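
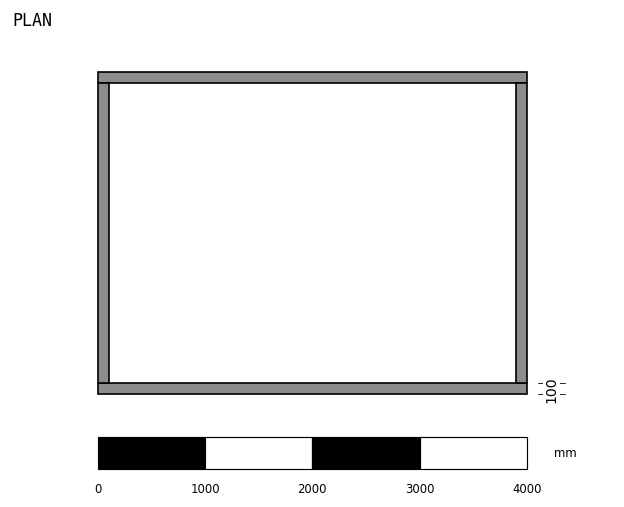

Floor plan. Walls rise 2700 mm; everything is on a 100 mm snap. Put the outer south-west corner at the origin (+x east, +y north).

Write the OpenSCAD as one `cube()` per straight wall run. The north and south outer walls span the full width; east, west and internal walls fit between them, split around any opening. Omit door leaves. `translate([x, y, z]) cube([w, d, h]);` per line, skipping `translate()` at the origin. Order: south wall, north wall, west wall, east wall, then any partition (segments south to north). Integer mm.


cube([4000, 100, 2700]);
translate([0, 2900, 0]) cube([4000, 100, 2700]);
translate([0, 100, 0]) cube([100, 2800, 2700]);
translate([3900, 100, 0]) cube([100, 2800, 2700]);


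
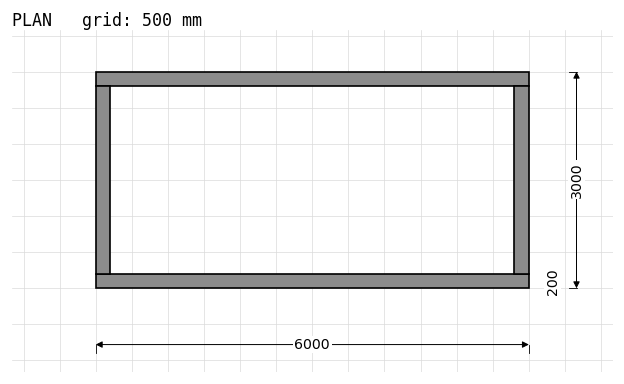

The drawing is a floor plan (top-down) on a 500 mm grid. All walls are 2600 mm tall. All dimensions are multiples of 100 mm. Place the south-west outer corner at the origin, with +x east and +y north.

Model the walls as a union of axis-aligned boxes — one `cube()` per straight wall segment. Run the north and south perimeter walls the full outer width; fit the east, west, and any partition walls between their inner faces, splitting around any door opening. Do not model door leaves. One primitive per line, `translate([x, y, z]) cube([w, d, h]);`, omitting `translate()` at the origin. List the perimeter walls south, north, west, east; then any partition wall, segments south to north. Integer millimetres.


cube([6000, 200, 2600]);
translate([0, 2800, 0]) cube([6000, 200, 2600]);
translate([0, 200, 0]) cube([200, 2600, 2600]);
translate([5800, 200, 0]) cube([200, 2600, 2600]);


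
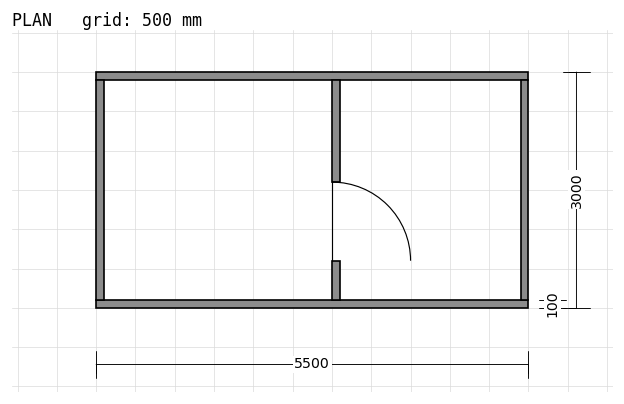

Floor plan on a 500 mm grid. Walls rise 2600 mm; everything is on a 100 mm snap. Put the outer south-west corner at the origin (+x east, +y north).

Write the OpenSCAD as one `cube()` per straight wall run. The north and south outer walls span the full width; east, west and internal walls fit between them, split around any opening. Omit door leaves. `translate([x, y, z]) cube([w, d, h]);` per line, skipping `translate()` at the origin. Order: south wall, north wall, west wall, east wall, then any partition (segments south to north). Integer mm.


cube([5500, 100, 2600]);
translate([0, 2900, 0]) cube([5500, 100, 2600]);
translate([0, 100, 0]) cube([100, 2800, 2600]);
translate([5400, 100, 0]) cube([100, 2800, 2600]);
translate([3000, 100, 0]) cube([100, 500, 2600]);
translate([3000, 1600, 0]) cube([100, 1300, 2600]);


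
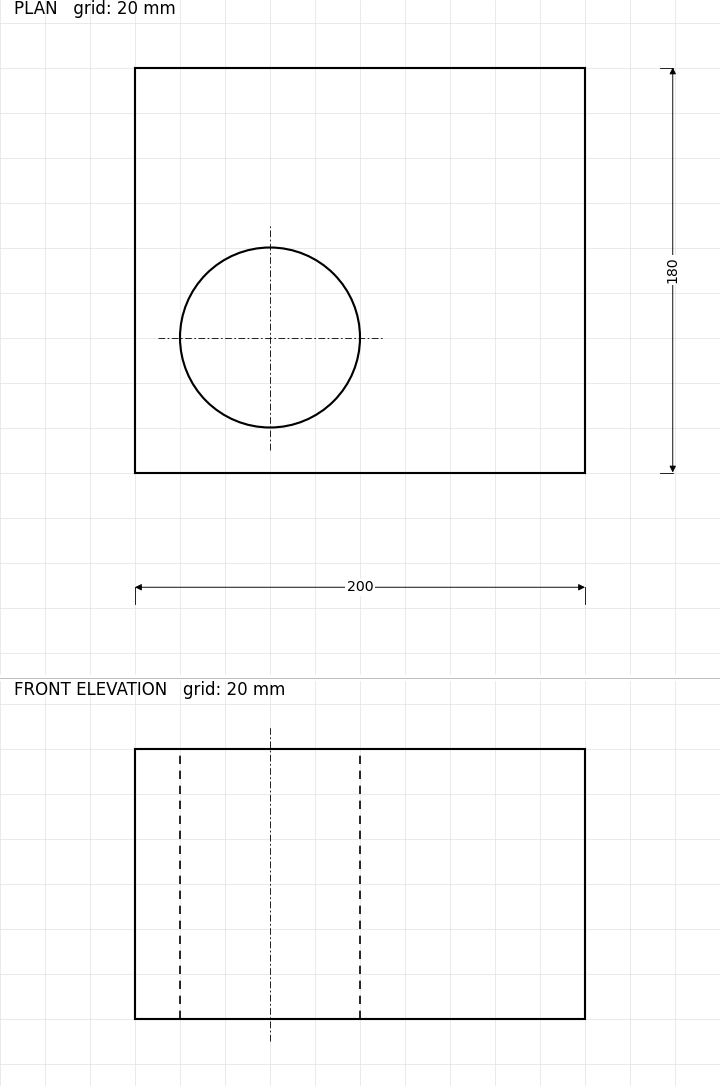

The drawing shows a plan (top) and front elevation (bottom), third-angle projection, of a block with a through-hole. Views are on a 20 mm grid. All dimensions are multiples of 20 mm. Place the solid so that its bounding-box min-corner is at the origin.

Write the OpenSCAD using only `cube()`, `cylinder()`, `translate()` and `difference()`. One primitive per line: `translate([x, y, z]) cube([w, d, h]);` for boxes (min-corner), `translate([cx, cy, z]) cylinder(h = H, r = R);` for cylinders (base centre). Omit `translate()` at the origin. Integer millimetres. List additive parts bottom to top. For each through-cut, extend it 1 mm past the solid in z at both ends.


difference() {
  cube([200, 180, 120]);
  translate([60, 60, -1]) cylinder(h = 122, r = 40);
}


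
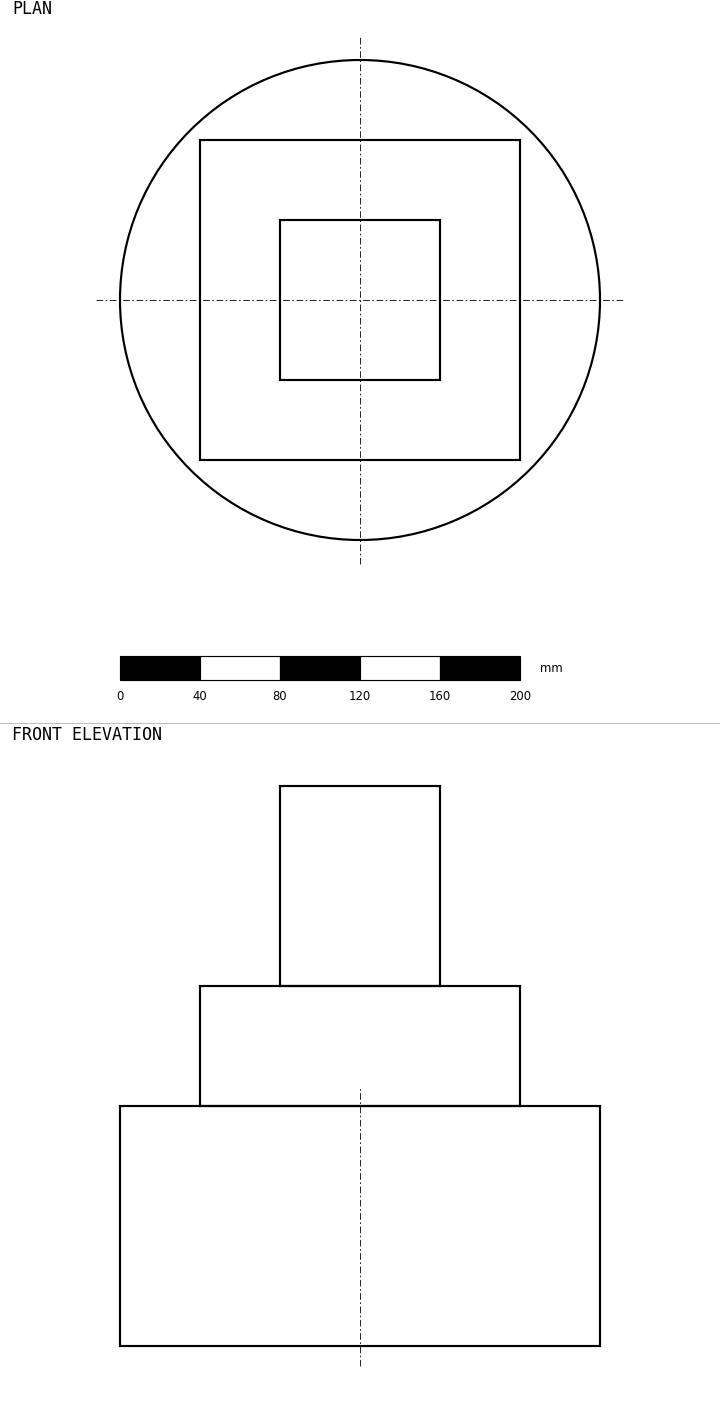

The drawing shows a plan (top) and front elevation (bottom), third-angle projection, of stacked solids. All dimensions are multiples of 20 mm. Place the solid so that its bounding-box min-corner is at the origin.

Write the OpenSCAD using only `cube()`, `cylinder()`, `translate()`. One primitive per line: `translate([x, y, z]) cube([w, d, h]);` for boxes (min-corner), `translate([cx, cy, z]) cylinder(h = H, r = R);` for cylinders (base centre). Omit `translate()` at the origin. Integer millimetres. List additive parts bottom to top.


translate([120, 120, 0]) cylinder(h = 120, r = 120);
translate([40, 40, 120]) cube([160, 160, 60]);
translate([80, 80, 180]) cube([80, 80, 100]);


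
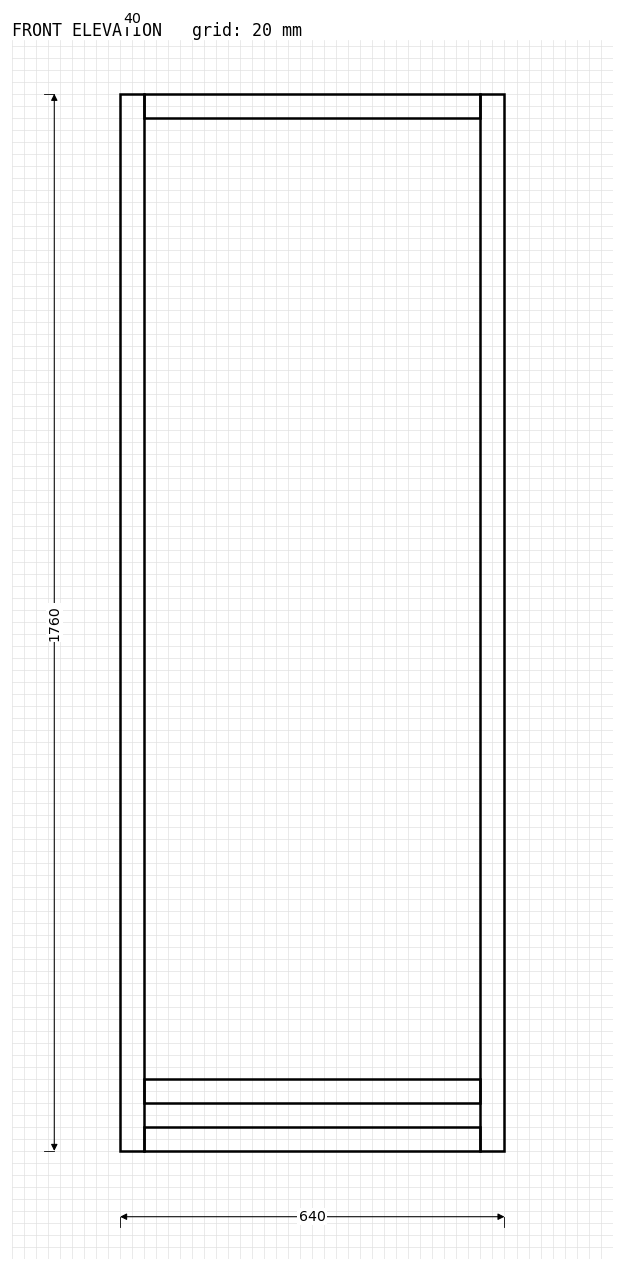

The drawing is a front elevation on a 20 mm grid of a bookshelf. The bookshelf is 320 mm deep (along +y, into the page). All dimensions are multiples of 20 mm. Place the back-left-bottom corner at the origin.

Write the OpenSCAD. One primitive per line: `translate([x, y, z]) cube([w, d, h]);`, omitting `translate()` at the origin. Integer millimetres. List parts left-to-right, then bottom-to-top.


cube([40, 320, 1760]);
translate([40, 0, 0]) cube([560, 320, 40]);
translate([40, 0, 80]) cube([560, 320, 40]);
translate([40, 0, 1720]) cube([560, 320, 40]);
translate([600, 0, 0]) cube([40, 320, 1760]);


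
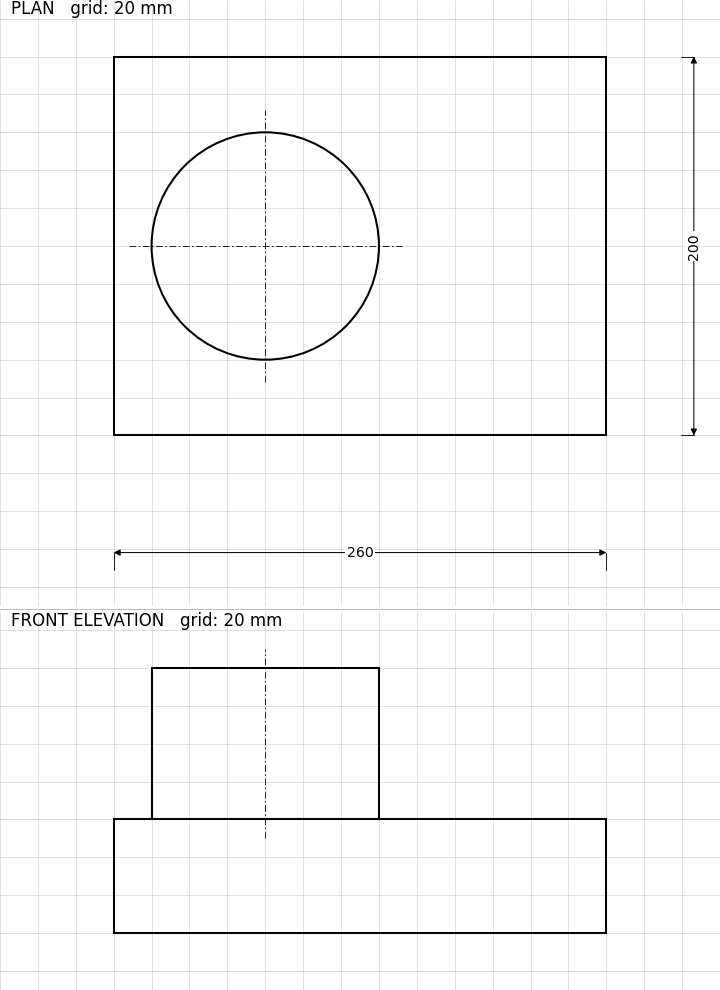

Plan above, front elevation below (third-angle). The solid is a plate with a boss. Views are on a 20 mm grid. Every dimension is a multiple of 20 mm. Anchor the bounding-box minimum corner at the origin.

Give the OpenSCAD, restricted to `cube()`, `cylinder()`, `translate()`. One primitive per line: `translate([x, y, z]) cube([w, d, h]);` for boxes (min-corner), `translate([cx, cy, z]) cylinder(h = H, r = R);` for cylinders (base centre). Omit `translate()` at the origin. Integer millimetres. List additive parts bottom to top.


cube([260, 200, 60]);
translate([80, 100, 60]) cylinder(h = 80, r = 60);


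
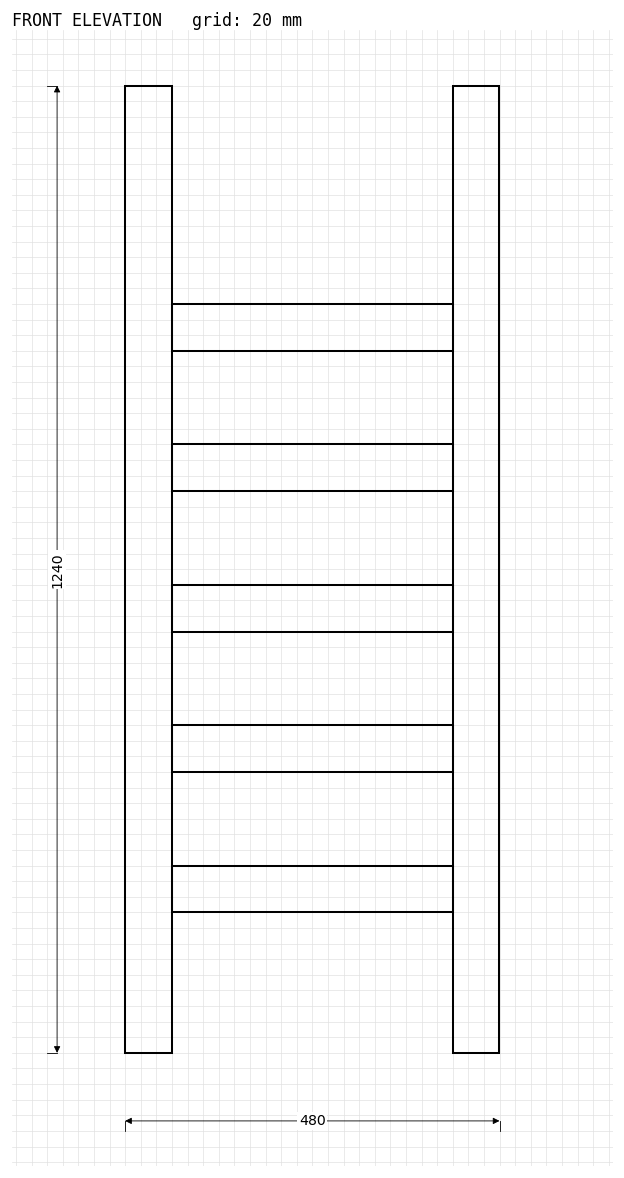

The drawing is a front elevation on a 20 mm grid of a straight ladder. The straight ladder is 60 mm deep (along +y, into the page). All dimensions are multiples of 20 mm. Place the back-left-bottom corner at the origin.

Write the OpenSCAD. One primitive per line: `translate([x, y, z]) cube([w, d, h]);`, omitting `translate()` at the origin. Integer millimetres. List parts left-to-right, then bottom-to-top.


cube([60, 60, 1240]);
translate([60, 0, 180]) cube([360, 60, 60]);
translate([60, 0, 360]) cube([360, 60, 60]);
translate([60, 0, 540]) cube([360, 60, 60]);
translate([60, 0, 720]) cube([360, 60, 60]);
translate([60, 0, 900]) cube([360, 60, 60]);
translate([420, 0, 0]) cube([60, 60, 1240]);


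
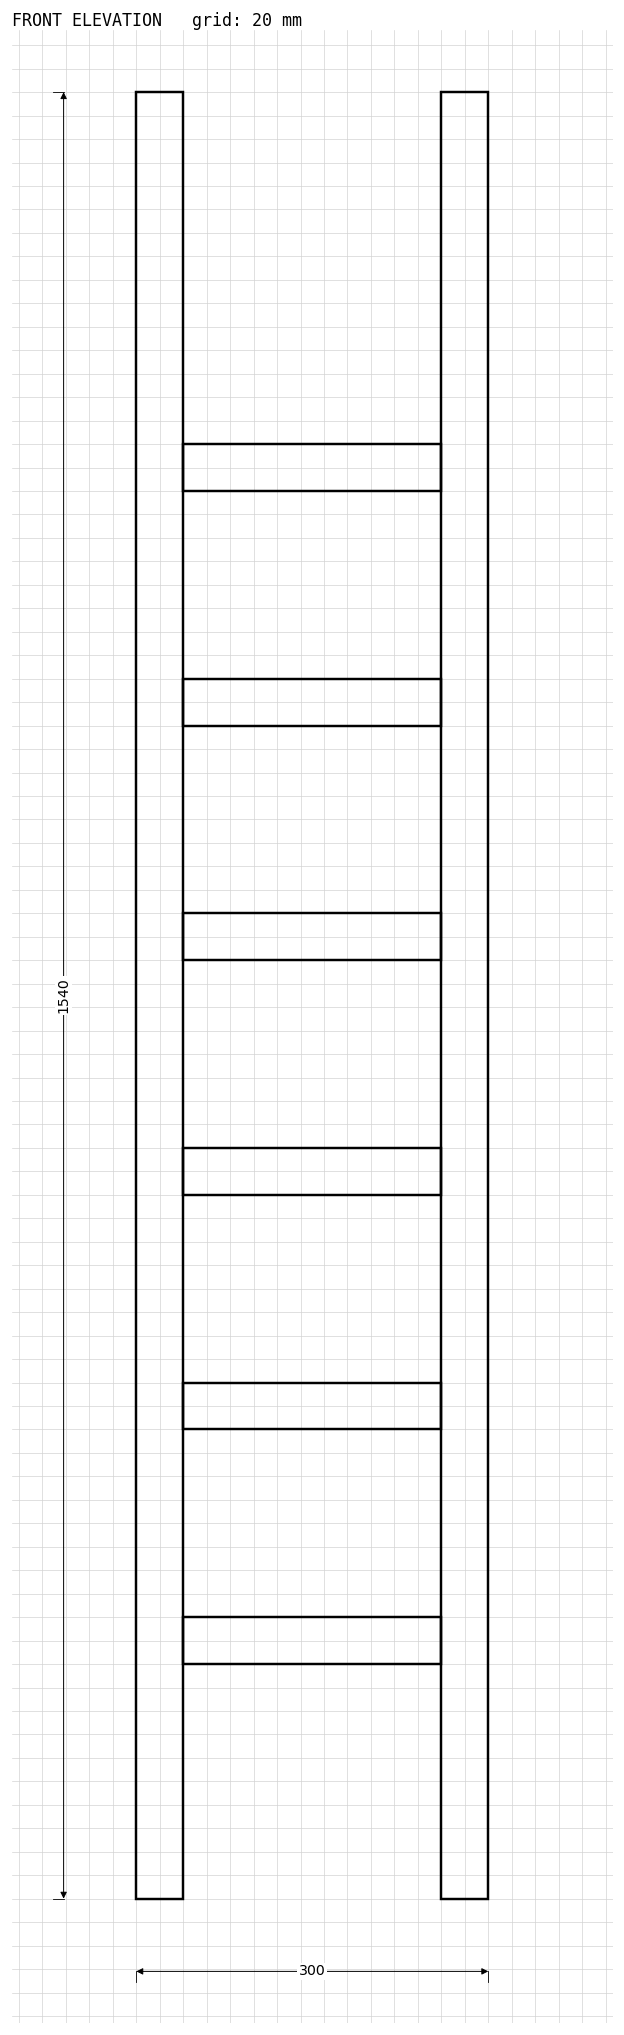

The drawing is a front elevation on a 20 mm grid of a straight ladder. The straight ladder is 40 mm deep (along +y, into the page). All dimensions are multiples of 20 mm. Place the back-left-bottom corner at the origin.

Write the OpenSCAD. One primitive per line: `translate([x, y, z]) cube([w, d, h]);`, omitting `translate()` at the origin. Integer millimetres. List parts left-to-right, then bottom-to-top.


cube([40, 40, 1540]);
translate([40, 0, 200]) cube([220, 40, 40]);
translate([40, 0, 400]) cube([220, 40, 40]);
translate([40, 0, 600]) cube([220, 40, 40]);
translate([40, 0, 800]) cube([220, 40, 40]);
translate([40, 0, 1000]) cube([220, 40, 40]);
translate([40, 0, 1200]) cube([220, 40, 40]);
translate([260, 0, 0]) cube([40, 40, 1540]);


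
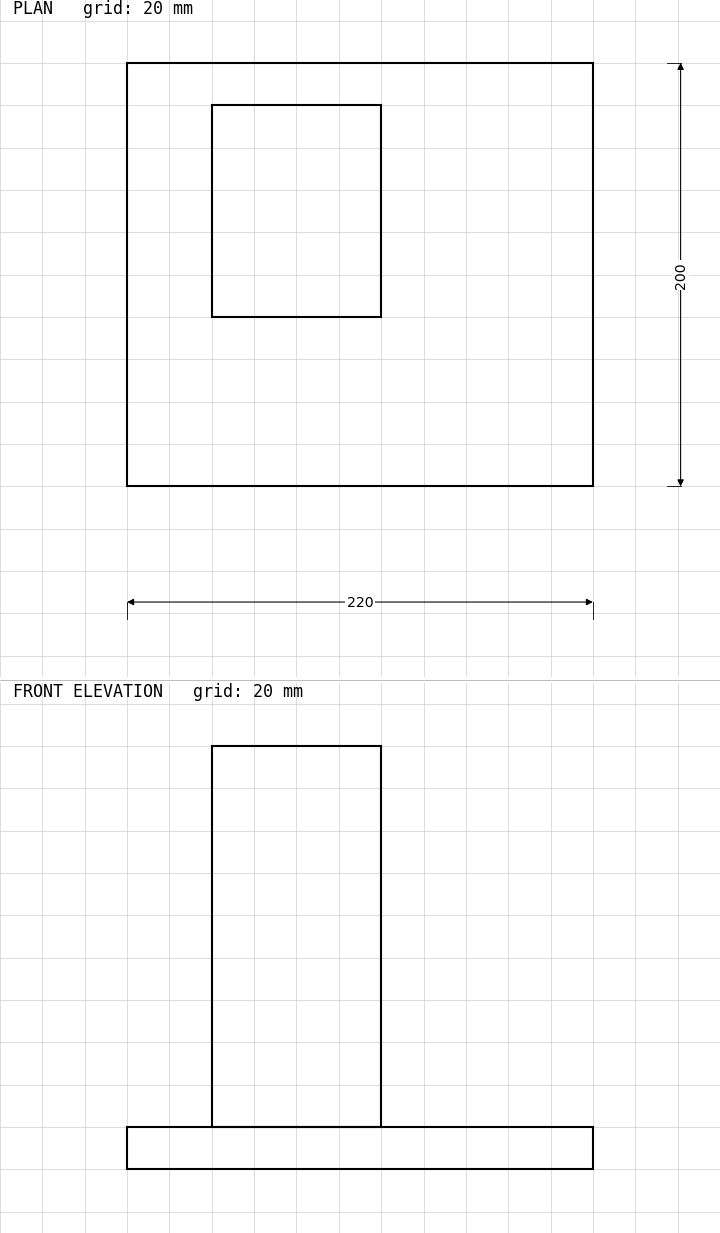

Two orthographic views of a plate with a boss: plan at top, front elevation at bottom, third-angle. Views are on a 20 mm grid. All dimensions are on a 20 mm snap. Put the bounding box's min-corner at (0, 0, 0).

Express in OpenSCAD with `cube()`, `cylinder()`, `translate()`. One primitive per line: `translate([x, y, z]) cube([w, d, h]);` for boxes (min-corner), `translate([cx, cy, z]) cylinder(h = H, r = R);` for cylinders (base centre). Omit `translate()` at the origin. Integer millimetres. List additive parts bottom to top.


cube([220, 200, 20]);
translate([40, 80, 20]) cube([80, 100, 180]);


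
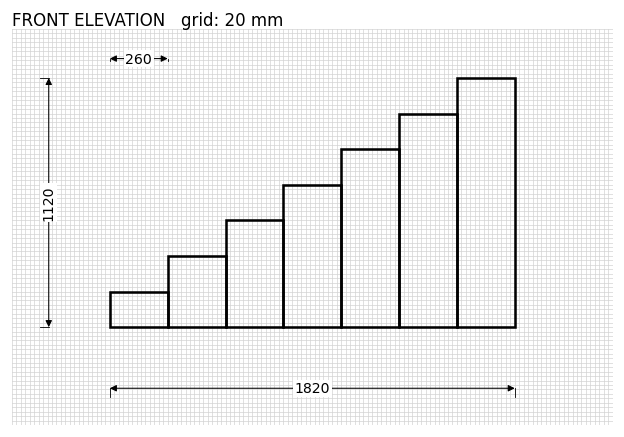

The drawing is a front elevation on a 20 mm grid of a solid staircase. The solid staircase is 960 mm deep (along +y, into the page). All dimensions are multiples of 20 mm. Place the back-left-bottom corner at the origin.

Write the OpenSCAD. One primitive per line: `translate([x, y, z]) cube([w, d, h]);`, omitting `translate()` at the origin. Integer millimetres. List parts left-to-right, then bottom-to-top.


cube([260, 960, 160]);
translate([260, 0, 0]) cube([260, 960, 320]);
translate([520, 0, 0]) cube([260, 960, 480]);
translate([780, 0, 0]) cube([260, 960, 640]);
translate([1040, 0, 0]) cube([260, 960, 800]);
translate([1300, 0, 0]) cube([260, 960, 960]);
translate([1560, 0, 0]) cube([260, 960, 1120]);


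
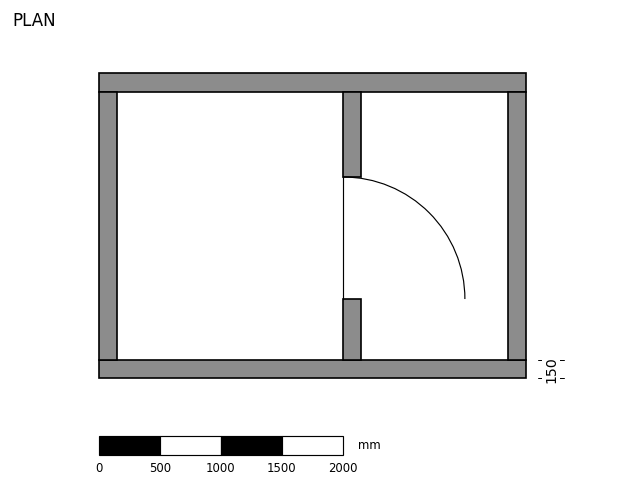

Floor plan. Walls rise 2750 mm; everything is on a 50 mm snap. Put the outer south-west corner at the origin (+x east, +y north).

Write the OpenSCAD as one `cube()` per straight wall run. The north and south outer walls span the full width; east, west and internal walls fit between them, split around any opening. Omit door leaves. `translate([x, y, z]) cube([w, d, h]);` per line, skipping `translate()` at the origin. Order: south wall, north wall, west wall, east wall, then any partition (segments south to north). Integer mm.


cube([3500, 150, 2750]);
translate([0, 2350, 0]) cube([3500, 150, 2750]);
translate([0, 150, 0]) cube([150, 2200, 2750]);
translate([3350, 150, 0]) cube([150, 2200, 2750]);
translate([2000, 150, 0]) cube([150, 500, 2750]);
translate([2000, 1650, 0]) cube([150, 700, 2750]);


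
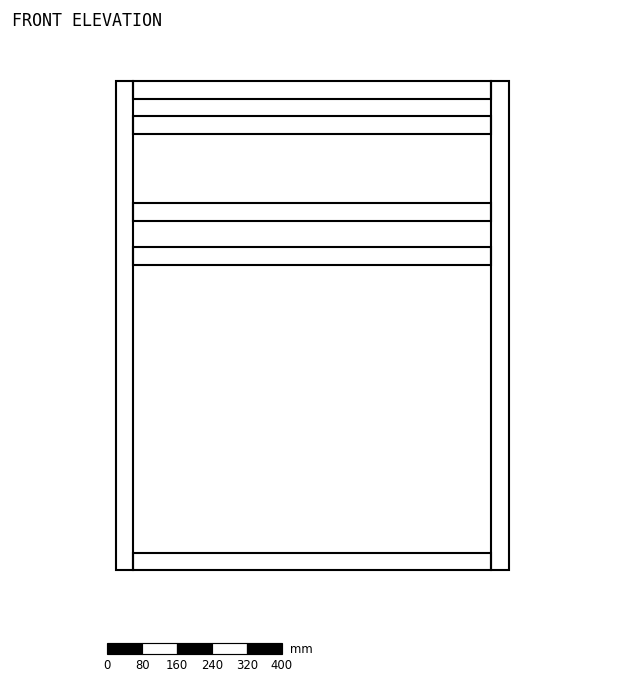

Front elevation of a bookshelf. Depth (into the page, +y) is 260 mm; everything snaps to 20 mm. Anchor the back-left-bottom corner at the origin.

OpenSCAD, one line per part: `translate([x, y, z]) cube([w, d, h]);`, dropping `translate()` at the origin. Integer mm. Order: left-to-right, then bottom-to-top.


cube([40, 260, 1120]);
translate([40, 0, 0]) cube([820, 260, 40]);
translate([40, 0, 700]) cube([820, 260, 40]);
translate([40, 0, 800]) cube([820, 260, 40]);
translate([40, 0, 1000]) cube([820, 260, 40]);
translate([40, 0, 1080]) cube([820, 260, 40]);
translate([860, 0, 0]) cube([40, 260, 1120]);


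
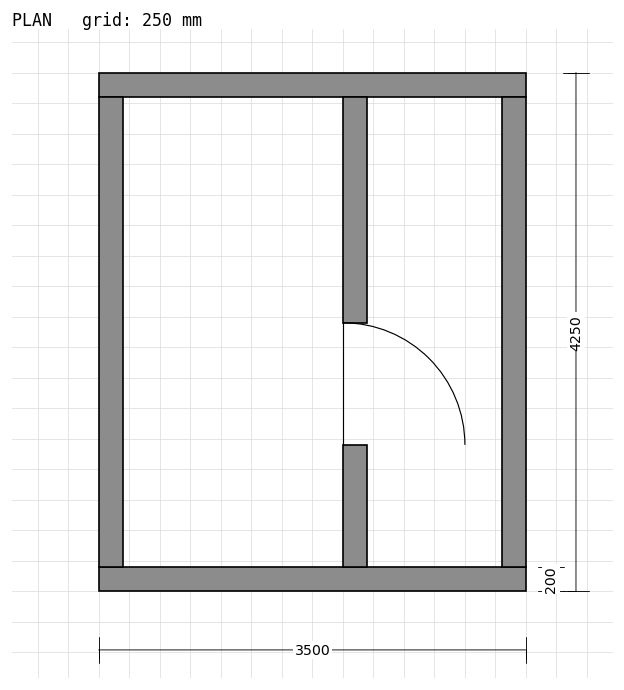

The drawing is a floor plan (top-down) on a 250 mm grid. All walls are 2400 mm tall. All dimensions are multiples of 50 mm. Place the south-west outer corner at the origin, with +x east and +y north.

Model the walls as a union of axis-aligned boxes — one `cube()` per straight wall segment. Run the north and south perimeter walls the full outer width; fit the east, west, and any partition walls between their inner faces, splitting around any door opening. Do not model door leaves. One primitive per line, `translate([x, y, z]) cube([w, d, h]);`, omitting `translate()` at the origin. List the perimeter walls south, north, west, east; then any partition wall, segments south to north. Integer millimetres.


cube([3500, 200, 2400]);
translate([0, 4050, 0]) cube([3500, 200, 2400]);
translate([0, 200, 0]) cube([200, 3850, 2400]);
translate([3300, 200, 0]) cube([200, 3850, 2400]);
translate([2000, 200, 0]) cube([200, 1000, 2400]);
translate([2000, 2200, 0]) cube([200, 1850, 2400]);


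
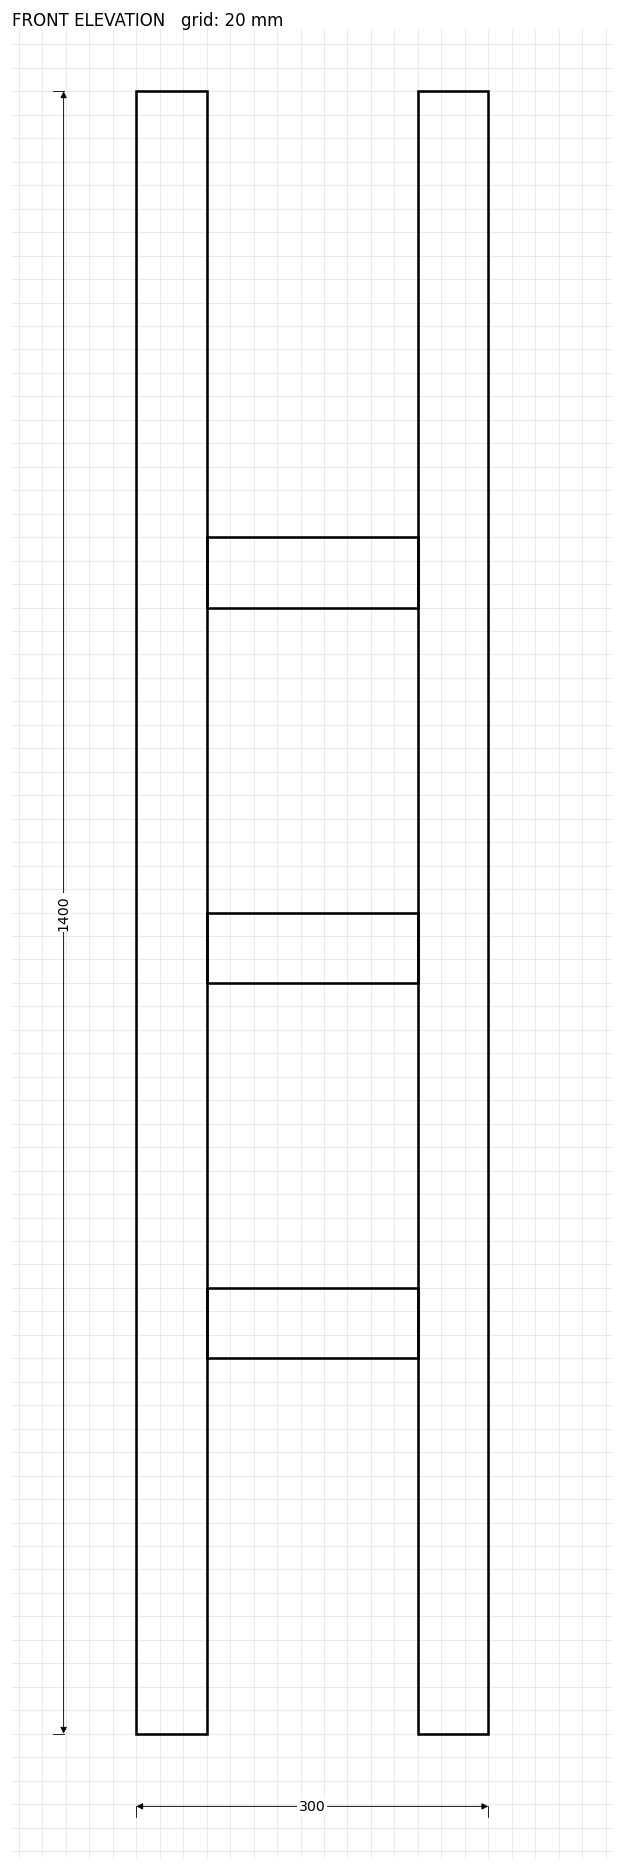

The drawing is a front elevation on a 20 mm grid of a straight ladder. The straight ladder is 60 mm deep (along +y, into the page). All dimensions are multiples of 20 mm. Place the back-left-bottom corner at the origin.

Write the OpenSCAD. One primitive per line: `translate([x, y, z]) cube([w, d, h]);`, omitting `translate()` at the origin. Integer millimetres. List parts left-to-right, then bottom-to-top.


cube([60, 60, 1400]);
translate([60, 0, 320]) cube([180, 60, 60]);
translate([60, 0, 640]) cube([180, 60, 60]);
translate([60, 0, 960]) cube([180, 60, 60]);
translate([240, 0, 0]) cube([60, 60, 1400]);


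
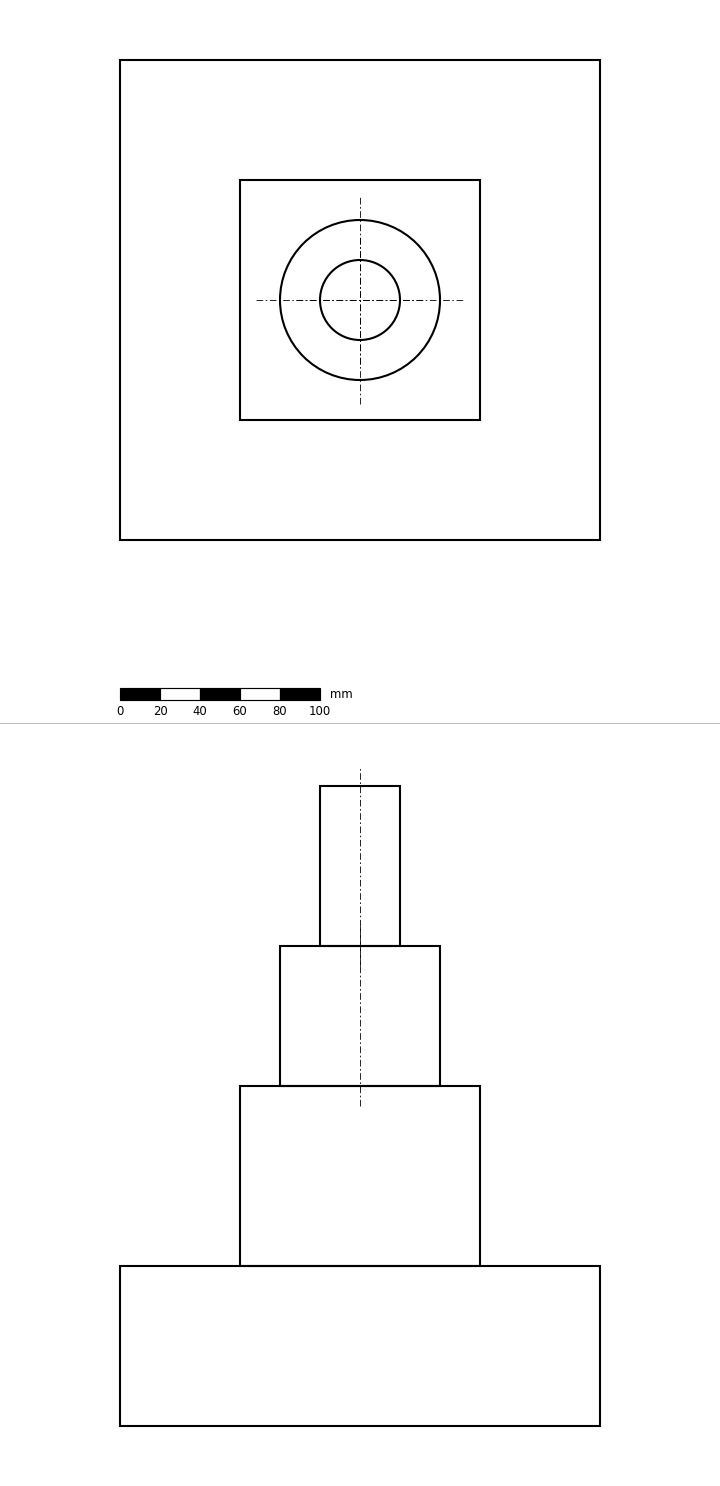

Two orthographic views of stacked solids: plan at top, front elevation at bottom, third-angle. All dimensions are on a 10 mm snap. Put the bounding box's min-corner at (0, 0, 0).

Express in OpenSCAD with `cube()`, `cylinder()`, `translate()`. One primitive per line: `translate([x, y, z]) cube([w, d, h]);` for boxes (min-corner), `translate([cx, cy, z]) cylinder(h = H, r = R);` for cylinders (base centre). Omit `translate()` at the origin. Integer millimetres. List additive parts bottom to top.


cube([240, 240, 80]);
translate([60, 60, 80]) cube([120, 120, 90]);
translate([120, 120, 170]) cylinder(h = 70, r = 40);
translate([120, 120, 240]) cylinder(h = 80, r = 20);


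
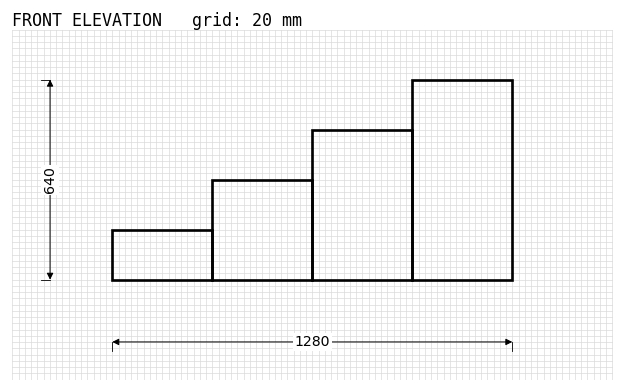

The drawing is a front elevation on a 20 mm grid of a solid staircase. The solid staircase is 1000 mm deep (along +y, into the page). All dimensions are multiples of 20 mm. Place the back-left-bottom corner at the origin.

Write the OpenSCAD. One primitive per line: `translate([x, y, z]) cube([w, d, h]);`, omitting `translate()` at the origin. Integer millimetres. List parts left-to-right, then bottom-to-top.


cube([320, 1000, 160]);
translate([320, 0, 0]) cube([320, 1000, 320]);
translate([640, 0, 0]) cube([320, 1000, 480]);
translate([960, 0, 0]) cube([320, 1000, 640]);


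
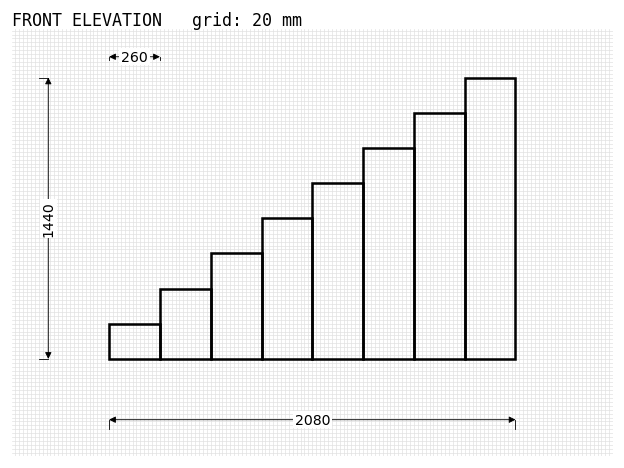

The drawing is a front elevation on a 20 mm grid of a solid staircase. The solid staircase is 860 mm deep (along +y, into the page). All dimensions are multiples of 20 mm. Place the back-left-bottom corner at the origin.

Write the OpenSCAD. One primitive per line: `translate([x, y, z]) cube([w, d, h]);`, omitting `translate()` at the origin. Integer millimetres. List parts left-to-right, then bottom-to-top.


cube([260, 860, 180]);
translate([260, 0, 0]) cube([260, 860, 360]);
translate([520, 0, 0]) cube([260, 860, 540]);
translate([780, 0, 0]) cube([260, 860, 720]);
translate([1040, 0, 0]) cube([260, 860, 900]);
translate([1300, 0, 0]) cube([260, 860, 1080]);
translate([1560, 0, 0]) cube([260, 860, 1260]);
translate([1820, 0, 0]) cube([260, 860, 1440]);


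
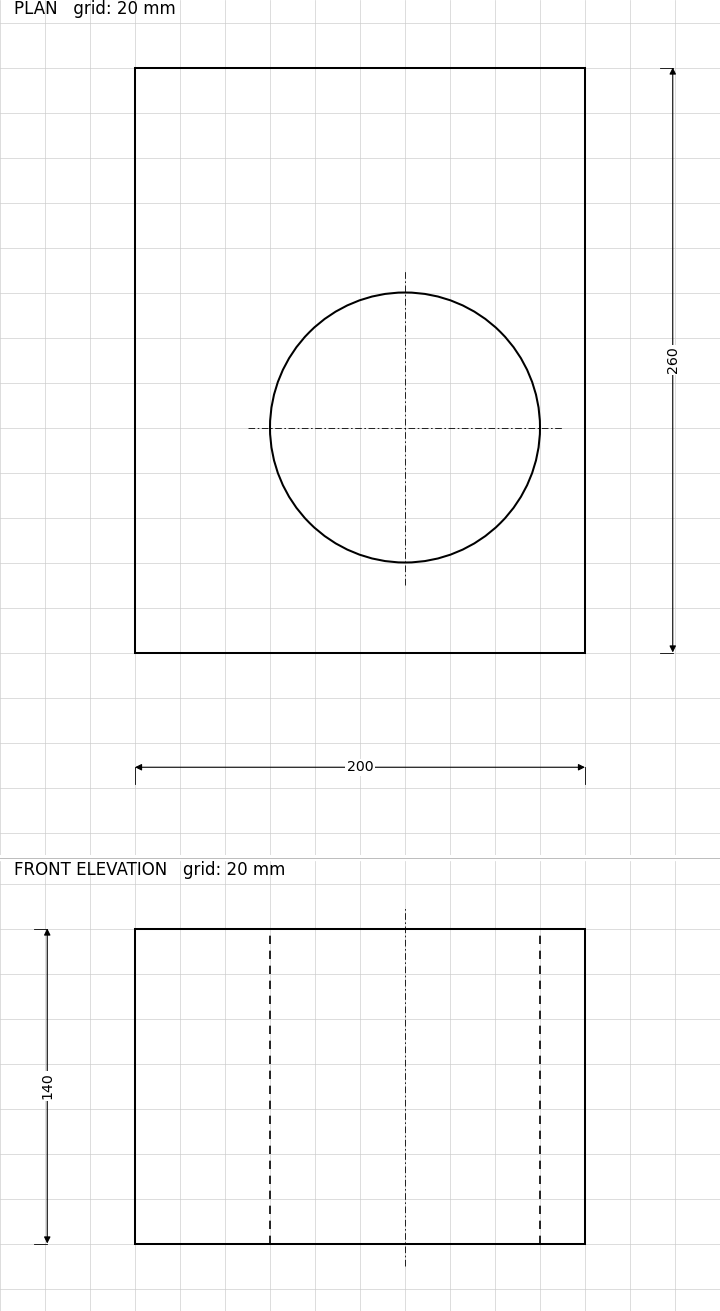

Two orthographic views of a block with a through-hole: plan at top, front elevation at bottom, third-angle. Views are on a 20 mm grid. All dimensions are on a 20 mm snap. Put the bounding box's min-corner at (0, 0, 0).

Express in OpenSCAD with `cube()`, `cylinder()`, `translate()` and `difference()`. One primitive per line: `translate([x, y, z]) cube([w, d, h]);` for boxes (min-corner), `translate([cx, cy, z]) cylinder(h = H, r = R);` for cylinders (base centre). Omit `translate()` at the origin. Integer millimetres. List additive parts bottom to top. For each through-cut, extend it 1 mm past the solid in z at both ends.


difference() {
  cube([200, 260, 140]);
  translate([120, 100, -1]) cylinder(h = 142, r = 60);
}


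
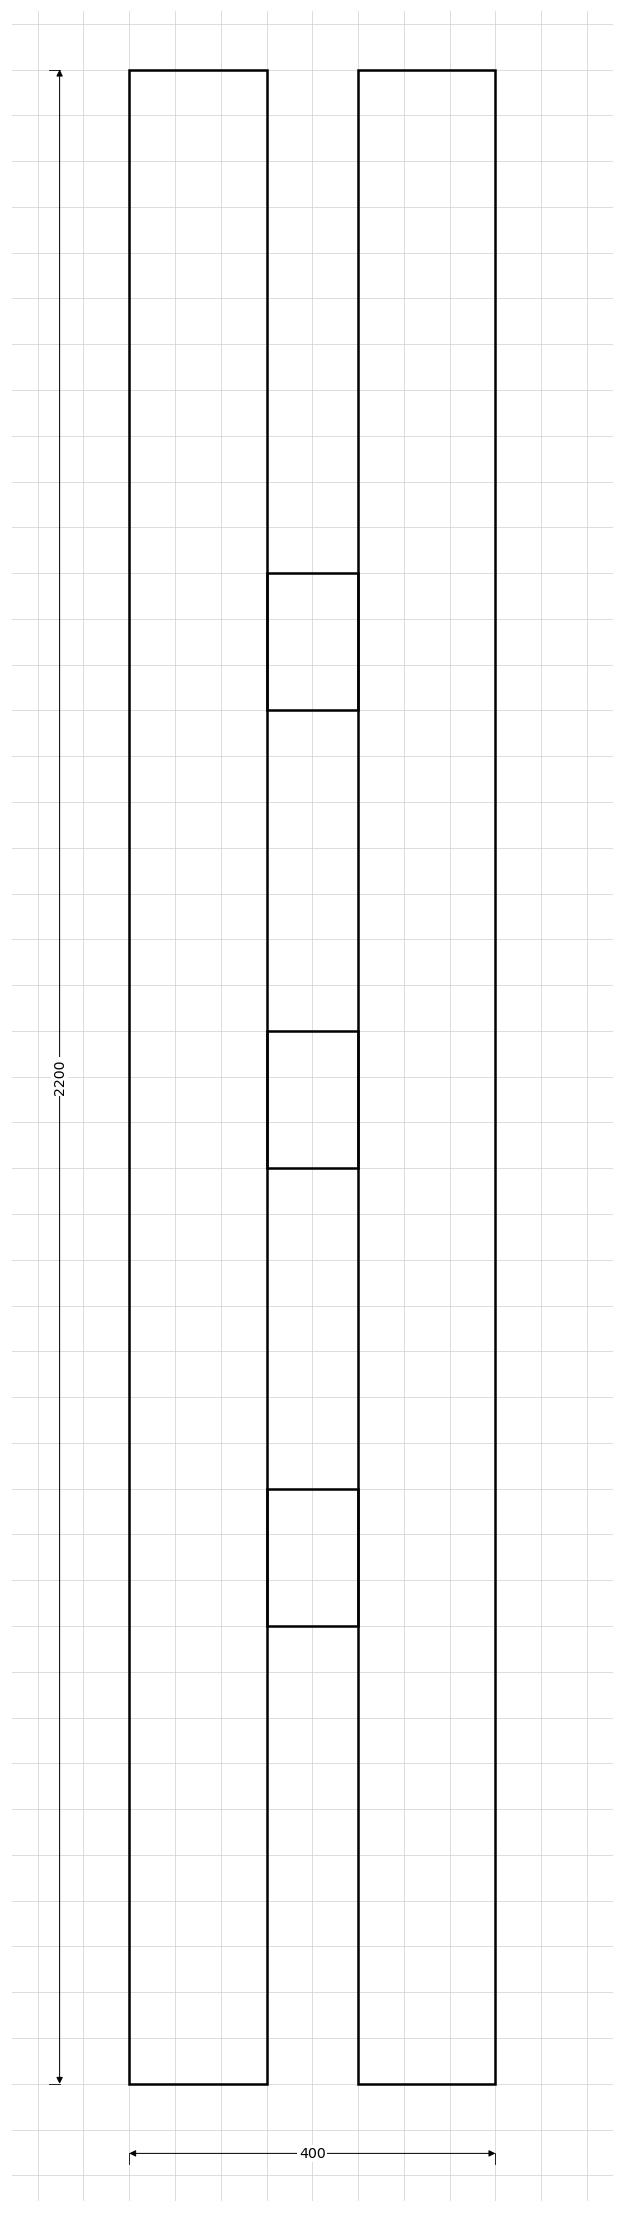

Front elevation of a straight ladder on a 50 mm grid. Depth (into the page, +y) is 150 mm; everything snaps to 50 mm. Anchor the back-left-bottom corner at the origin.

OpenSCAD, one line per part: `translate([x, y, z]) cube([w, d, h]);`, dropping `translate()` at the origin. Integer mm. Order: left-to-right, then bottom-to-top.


cube([150, 150, 2200]);
translate([150, 0, 500]) cube([100, 150, 150]);
translate([150, 0, 1000]) cube([100, 150, 150]);
translate([150, 0, 1500]) cube([100, 150, 150]);
translate([250, 0, 0]) cube([150, 150, 2200]);


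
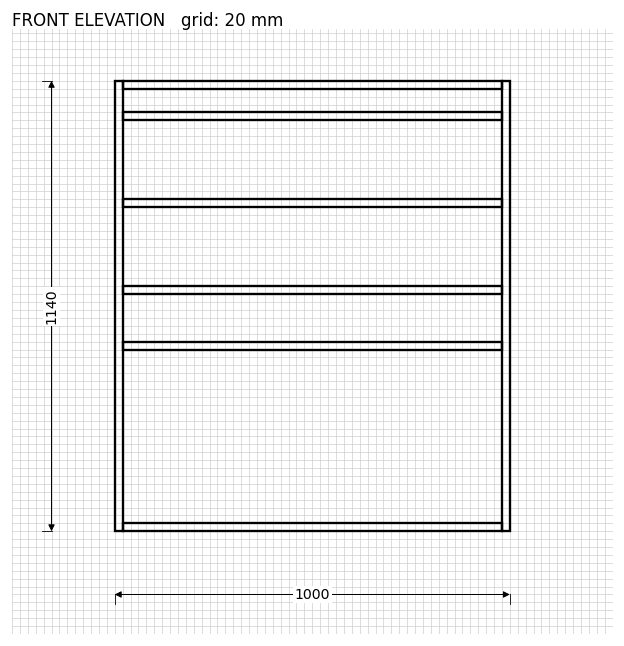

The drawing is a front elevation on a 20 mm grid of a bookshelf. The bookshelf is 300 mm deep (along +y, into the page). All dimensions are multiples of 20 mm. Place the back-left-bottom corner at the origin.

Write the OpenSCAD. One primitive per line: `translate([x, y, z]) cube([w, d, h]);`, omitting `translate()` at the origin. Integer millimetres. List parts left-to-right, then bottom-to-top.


cube([20, 300, 1140]);
translate([20, 0, 0]) cube([960, 300, 20]);
translate([20, 0, 460]) cube([960, 300, 20]);
translate([20, 0, 600]) cube([960, 300, 20]);
translate([20, 0, 820]) cube([960, 300, 20]);
translate([20, 0, 1040]) cube([960, 300, 20]);
translate([20, 0, 1120]) cube([960, 300, 20]);
translate([980, 0, 0]) cube([20, 300, 1140]);


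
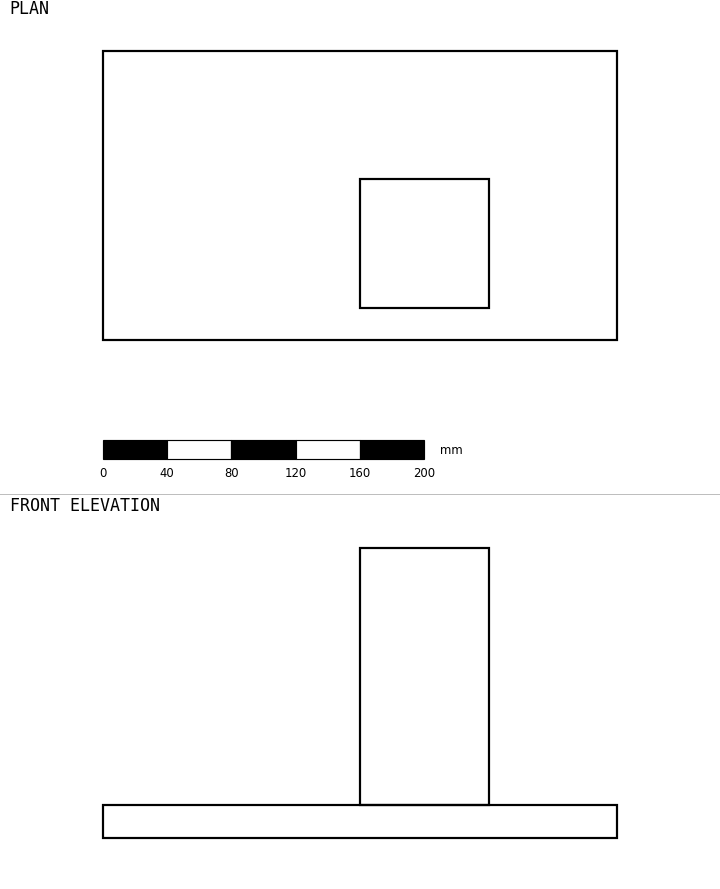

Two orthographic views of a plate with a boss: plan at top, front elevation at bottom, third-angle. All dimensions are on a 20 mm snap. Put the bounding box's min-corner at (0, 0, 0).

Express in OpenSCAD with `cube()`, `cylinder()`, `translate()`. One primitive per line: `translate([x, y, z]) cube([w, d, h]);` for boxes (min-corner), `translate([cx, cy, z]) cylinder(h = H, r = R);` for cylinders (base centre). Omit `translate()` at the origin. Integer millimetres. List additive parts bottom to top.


cube([320, 180, 20]);
translate([160, 20, 20]) cube([80, 80, 160]);


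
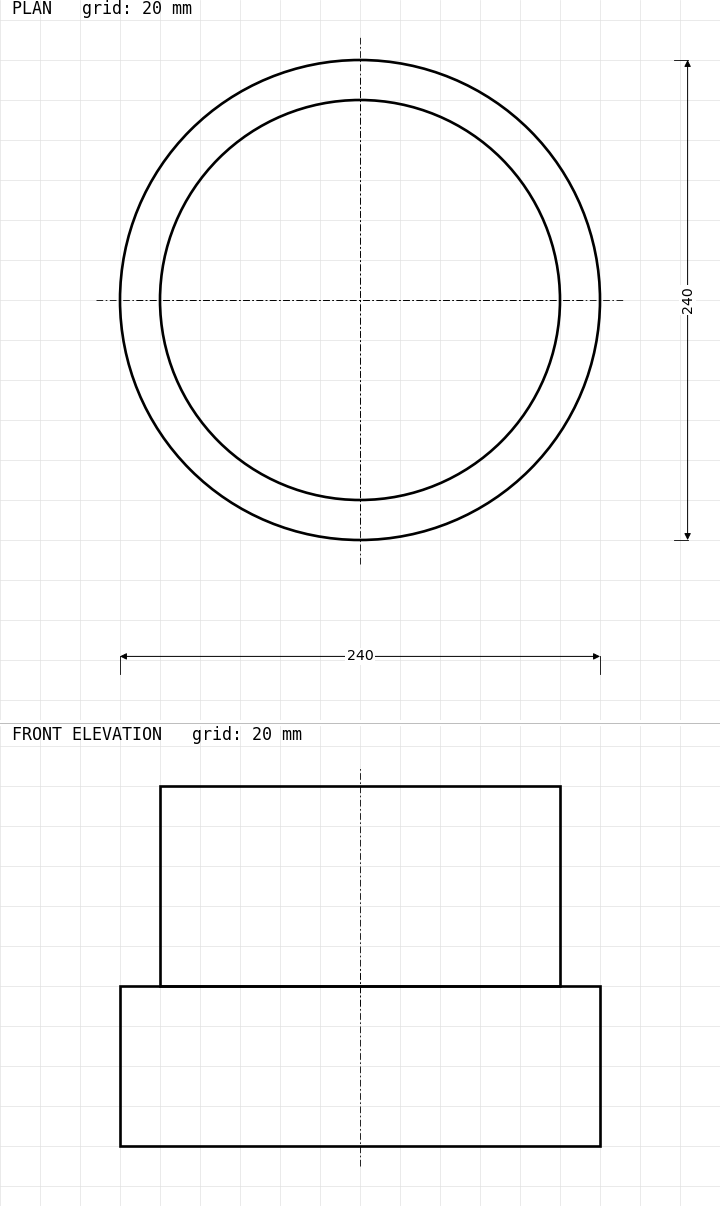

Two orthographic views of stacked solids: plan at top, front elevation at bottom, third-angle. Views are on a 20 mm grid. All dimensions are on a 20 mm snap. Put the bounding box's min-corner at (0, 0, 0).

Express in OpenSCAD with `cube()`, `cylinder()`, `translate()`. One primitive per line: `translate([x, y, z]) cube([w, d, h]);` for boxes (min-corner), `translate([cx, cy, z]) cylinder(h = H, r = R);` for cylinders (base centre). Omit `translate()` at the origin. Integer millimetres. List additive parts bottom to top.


translate([120, 120, 0]) cylinder(h = 80, r = 120);
translate([120, 120, 80]) cylinder(h = 100, r = 100);


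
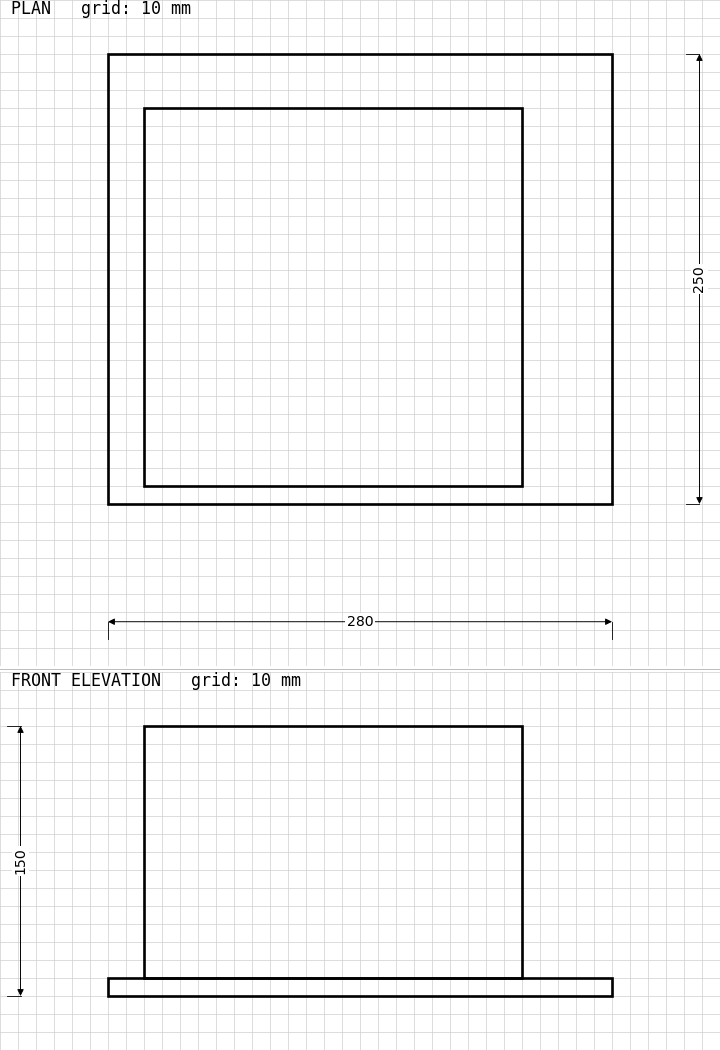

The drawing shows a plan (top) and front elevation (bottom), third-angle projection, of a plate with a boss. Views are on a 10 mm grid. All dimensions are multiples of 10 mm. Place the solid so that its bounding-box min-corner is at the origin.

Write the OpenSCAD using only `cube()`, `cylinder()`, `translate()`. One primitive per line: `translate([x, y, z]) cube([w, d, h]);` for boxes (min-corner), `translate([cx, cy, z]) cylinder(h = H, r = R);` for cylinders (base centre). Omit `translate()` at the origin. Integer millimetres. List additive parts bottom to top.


cube([280, 250, 10]);
translate([20, 10, 10]) cube([210, 210, 140]);


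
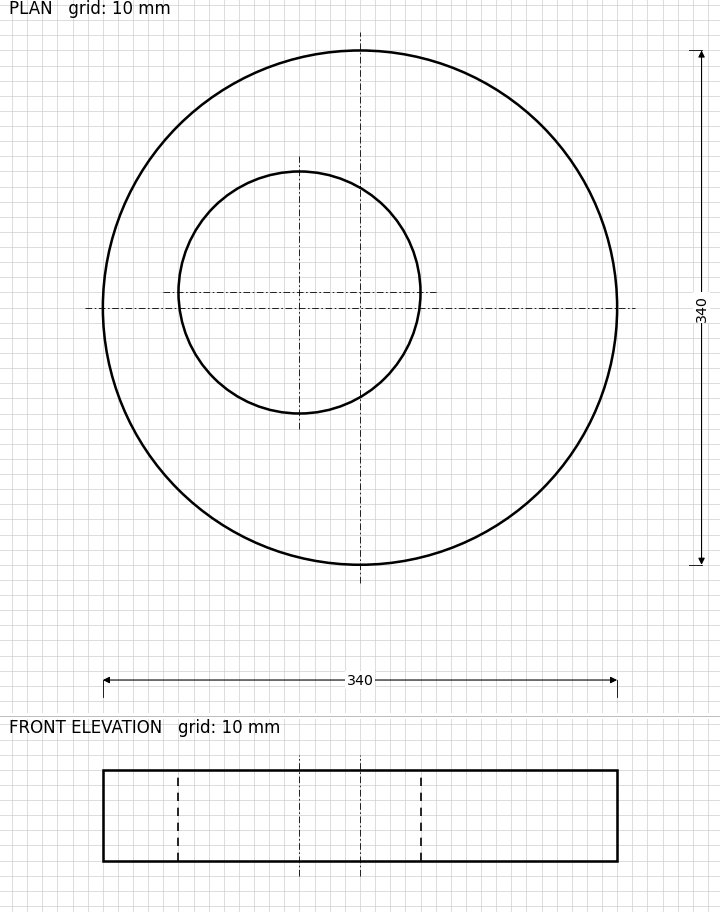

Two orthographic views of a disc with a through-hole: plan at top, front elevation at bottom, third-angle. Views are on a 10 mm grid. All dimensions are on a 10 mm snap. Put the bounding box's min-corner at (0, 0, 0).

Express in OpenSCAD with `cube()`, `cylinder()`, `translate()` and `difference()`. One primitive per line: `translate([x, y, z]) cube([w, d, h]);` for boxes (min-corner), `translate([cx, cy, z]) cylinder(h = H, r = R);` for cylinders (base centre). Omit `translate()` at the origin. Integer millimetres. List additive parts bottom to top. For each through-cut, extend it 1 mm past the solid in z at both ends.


difference() {
  translate([170, 170, 0]) cylinder(h = 60, r = 170);
  translate([130, 180, -1]) cylinder(h = 62, r = 80);
}


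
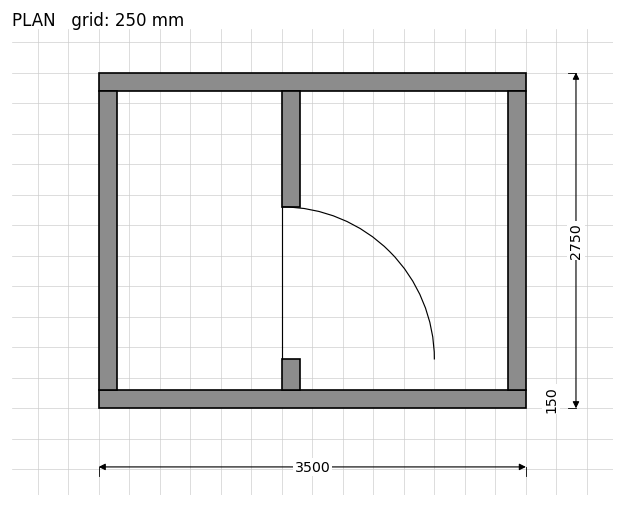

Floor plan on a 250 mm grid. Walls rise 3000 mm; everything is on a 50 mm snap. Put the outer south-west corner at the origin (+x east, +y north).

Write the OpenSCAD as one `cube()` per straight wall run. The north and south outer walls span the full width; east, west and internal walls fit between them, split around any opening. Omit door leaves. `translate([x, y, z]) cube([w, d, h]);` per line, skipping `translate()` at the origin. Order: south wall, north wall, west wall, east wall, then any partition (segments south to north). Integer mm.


cube([3500, 150, 3000]);
translate([0, 2600, 0]) cube([3500, 150, 3000]);
translate([0, 150, 0]) cube([150, 2450, 3000]);
translate([3350, 150, 0]) cube([150, 2450, 3000]);
translate([1500, 150, 0]) cube([150, 250, 3000]);
translate([1500, 1650, 0]) cube([150, 950, 3000]);


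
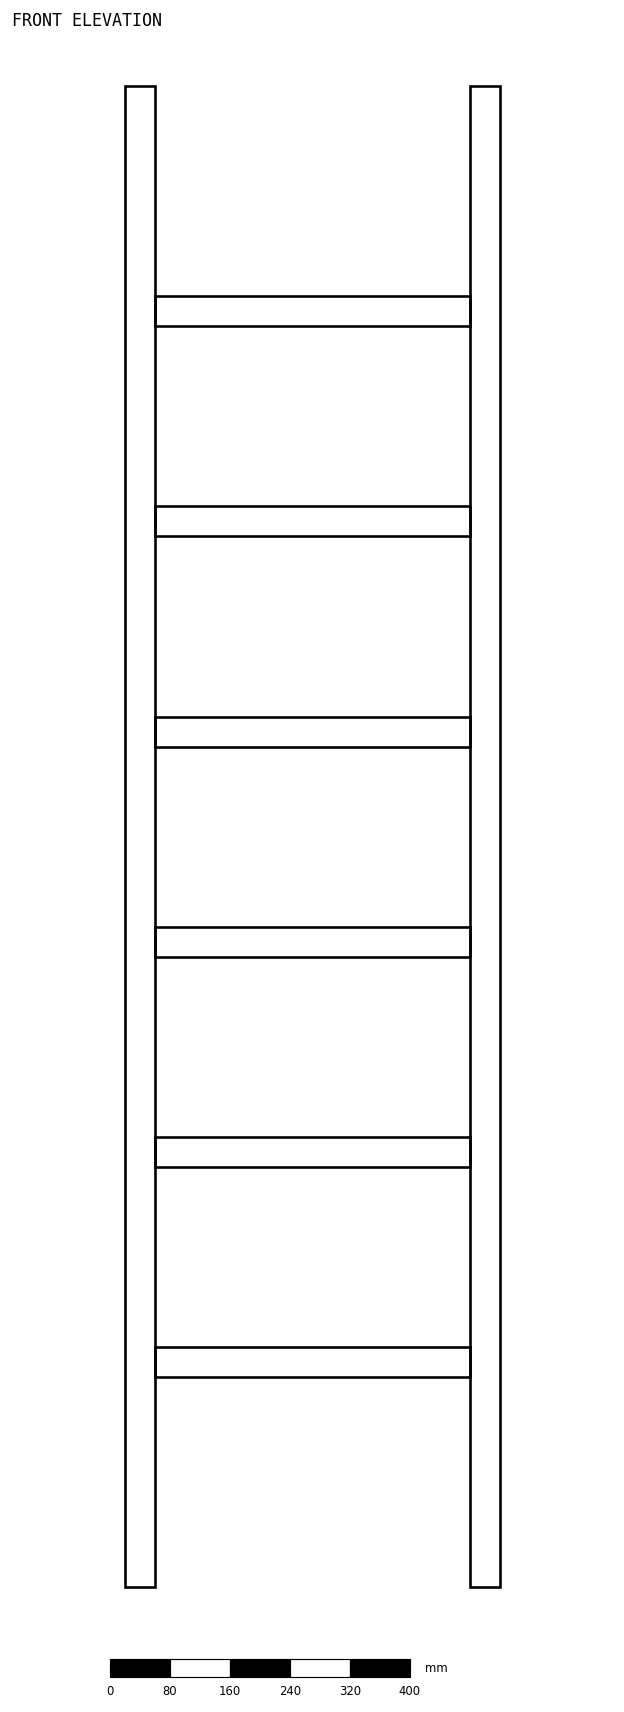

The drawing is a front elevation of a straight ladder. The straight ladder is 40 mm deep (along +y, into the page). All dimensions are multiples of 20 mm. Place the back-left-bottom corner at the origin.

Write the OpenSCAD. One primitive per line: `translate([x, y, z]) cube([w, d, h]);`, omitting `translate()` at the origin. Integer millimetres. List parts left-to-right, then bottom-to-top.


cube([40, 40, 2000]);
translate([40, 0, 280]) cube([420, 40, 40]);
translate([40, 0, 560]) cube([420, 40, 40]);
translate([40, 0, 840]) cube([420, 40, 40]);
translate([40, 0, 1120]) cube([420, 40, 40]);
translate([40, 0, 1400]) cube([420, 40, 40]);
translate([40, 0, 1680]) cube([420, 40, 40]);
translate([460, 0, 0]) cube([40, 40, 2000]);


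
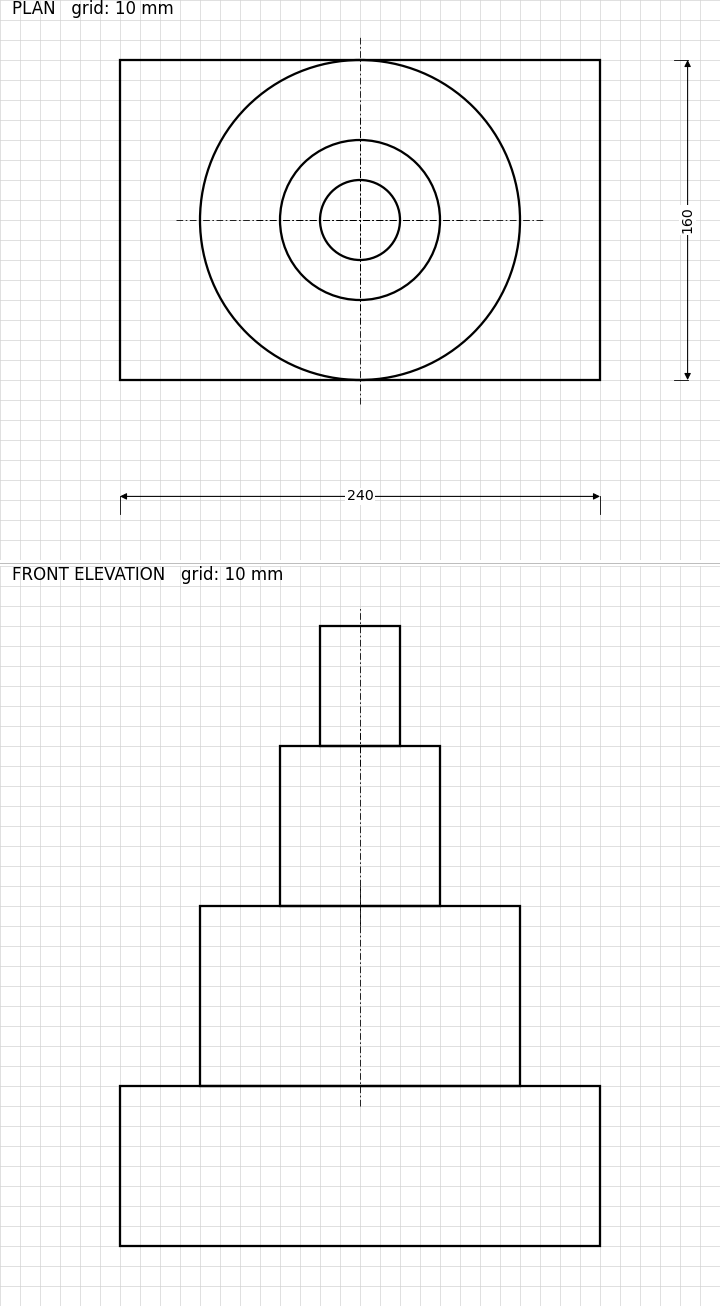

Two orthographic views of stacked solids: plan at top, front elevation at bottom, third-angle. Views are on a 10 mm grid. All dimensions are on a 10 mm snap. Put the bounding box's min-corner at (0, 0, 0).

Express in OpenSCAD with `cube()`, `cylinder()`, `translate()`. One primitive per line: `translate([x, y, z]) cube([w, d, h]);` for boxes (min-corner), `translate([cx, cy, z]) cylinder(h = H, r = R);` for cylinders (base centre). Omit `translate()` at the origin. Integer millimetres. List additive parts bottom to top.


cube([240, 160, 80]);
translate([120, 80, 80]) cylinder(h = 90, r = 80);
translate([120, 80, 170]) cylinder(h = 80, r = 40);
translate([120, 80, 250]) cylinder(h = 60, r = 20);


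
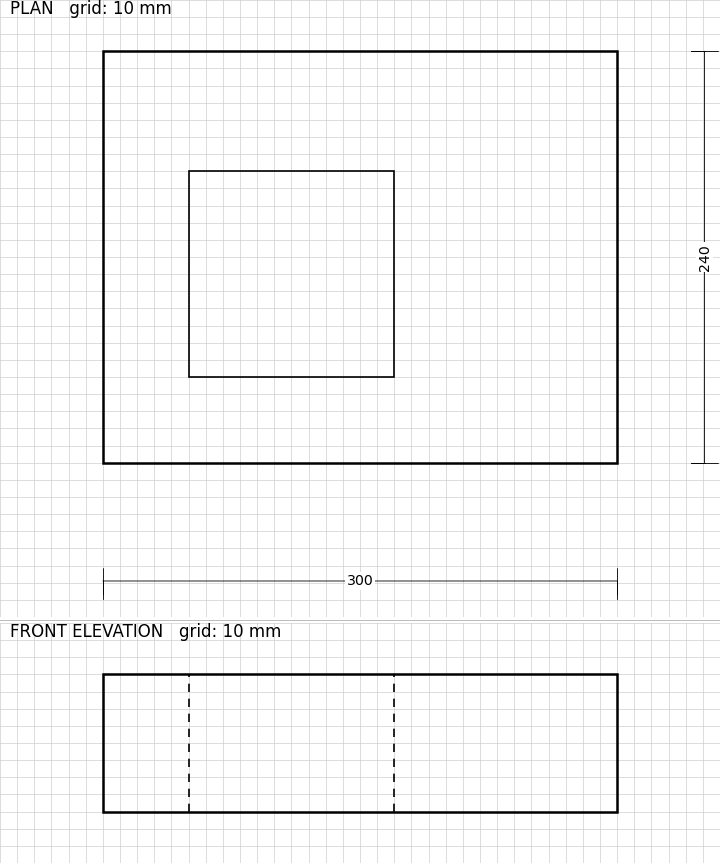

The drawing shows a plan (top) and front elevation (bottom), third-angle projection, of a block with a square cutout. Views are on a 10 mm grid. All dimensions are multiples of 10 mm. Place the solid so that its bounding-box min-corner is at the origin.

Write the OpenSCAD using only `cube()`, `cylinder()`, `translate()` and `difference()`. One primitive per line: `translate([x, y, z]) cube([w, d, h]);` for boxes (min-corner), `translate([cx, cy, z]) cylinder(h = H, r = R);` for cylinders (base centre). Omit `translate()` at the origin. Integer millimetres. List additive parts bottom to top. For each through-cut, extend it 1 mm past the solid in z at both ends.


difference() {
  cube([300, 240, 80]);
  translate([50, 50, -1]) cube([120, 120, 82]);
}


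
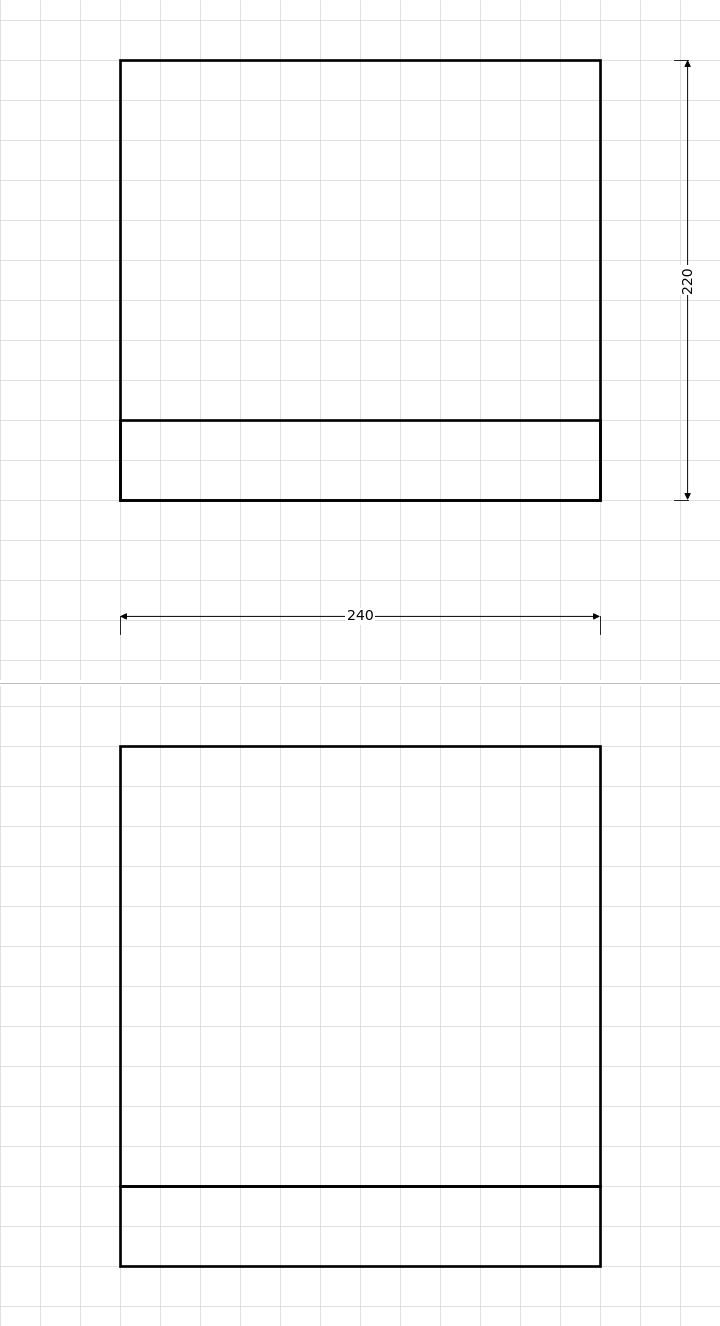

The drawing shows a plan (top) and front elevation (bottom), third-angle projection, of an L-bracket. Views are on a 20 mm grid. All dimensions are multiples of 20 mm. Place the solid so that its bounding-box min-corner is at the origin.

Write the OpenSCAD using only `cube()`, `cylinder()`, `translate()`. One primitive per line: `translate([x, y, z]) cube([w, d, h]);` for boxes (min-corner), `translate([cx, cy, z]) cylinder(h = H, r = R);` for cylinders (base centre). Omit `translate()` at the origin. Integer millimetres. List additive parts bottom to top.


cube([240, 220, 40]);
translate([0, 0, 40]) cube([240, 40, 220]);


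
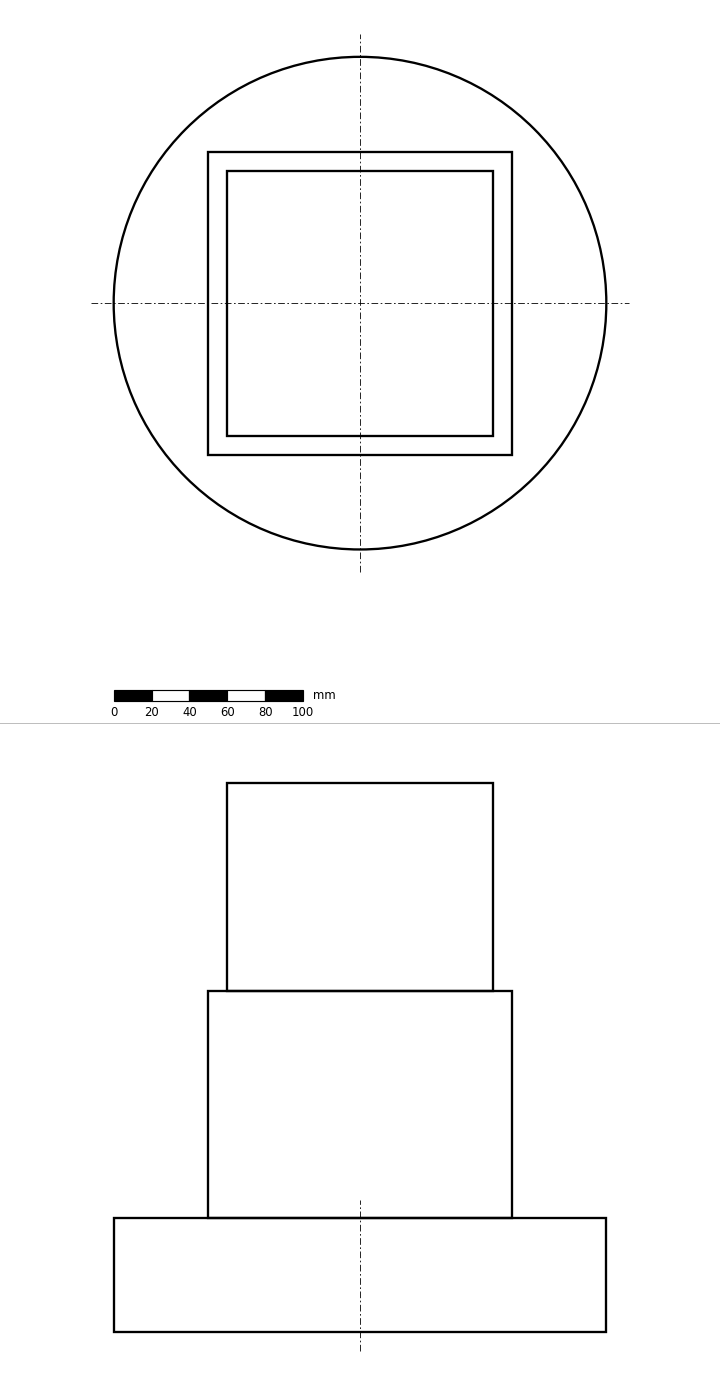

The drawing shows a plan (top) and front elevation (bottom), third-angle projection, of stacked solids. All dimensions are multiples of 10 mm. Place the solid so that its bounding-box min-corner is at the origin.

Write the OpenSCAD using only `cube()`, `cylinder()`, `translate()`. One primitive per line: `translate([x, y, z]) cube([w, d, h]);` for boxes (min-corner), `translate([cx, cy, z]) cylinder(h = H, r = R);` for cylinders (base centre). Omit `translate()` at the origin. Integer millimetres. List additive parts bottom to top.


translate([130, 130, 0]) cylinder(h = 60, r = 130);
translate([50, 50, 60]) cube([160, 160, 120]);
translate([60, 60, 180]) cube([140, 140, 110]);


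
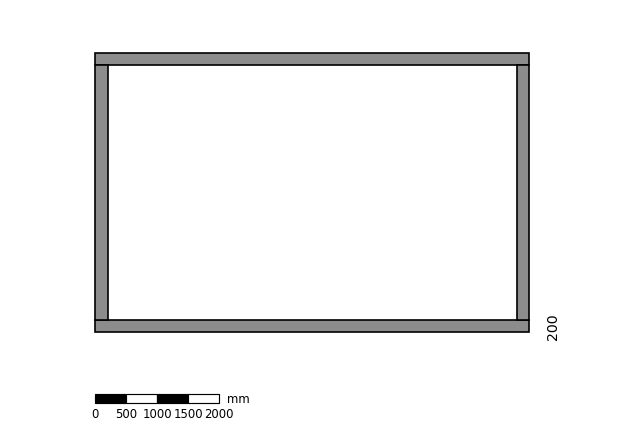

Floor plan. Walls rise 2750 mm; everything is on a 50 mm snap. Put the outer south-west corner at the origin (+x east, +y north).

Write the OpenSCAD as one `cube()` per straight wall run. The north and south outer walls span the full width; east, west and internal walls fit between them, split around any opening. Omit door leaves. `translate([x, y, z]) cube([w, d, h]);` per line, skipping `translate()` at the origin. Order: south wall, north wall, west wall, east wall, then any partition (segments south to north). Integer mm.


cube([7000, 200, 2750]);
translate([0, 4300, 0]) cube([7000, 200, 2750]);
translate([0, 200, 0]) cube([200, 4100, 2750]);
translate([6800, 200, 0]) cube([200, 4100, 2750]);


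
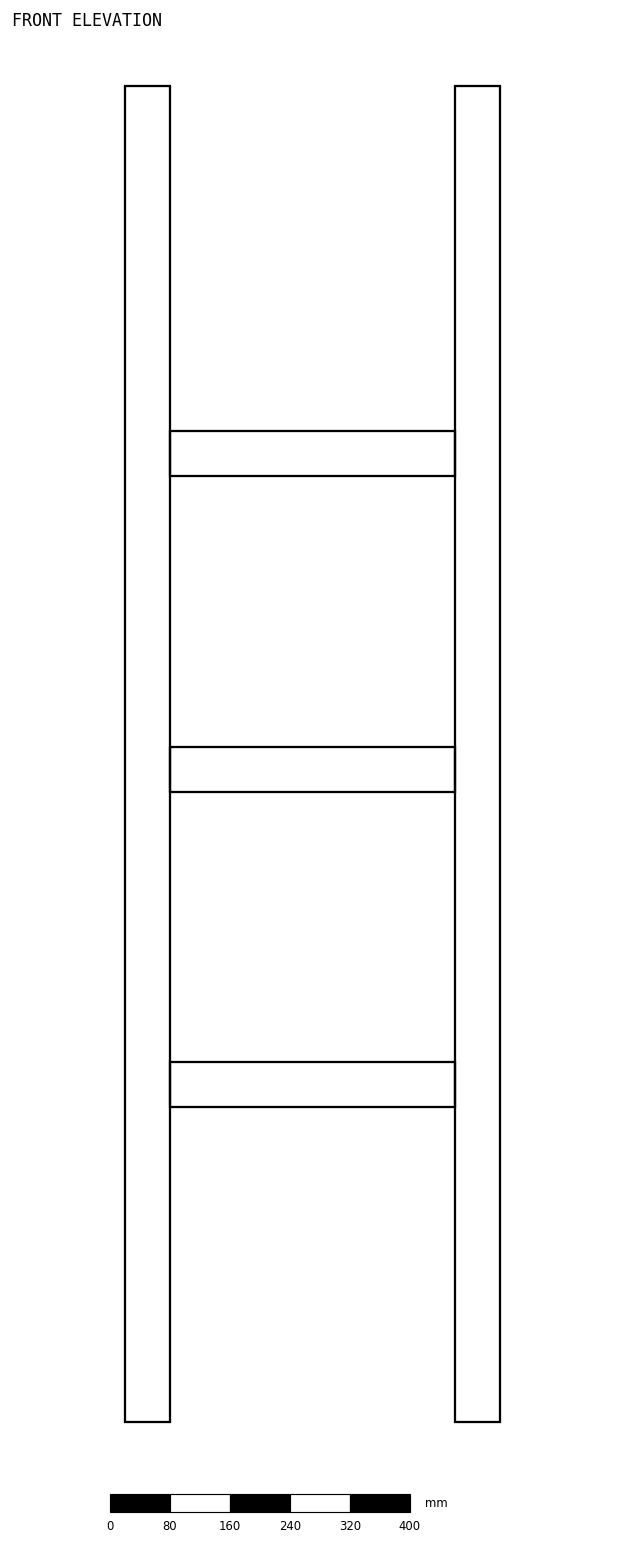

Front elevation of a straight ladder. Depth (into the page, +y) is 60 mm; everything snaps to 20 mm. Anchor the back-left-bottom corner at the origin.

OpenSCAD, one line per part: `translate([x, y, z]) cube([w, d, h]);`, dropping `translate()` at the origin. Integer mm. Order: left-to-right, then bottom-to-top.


cube([60, 60, 1780]);
translate([60, 0, 420]) cube([380, 60, 60]);
translate([60, 0, 840]) cube([380, 60, 60]);
translate([60, 0, 1260]) cube([380, 60, 60]);
translate([440, 0, 0]) cube([60, 60, 1780]);
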